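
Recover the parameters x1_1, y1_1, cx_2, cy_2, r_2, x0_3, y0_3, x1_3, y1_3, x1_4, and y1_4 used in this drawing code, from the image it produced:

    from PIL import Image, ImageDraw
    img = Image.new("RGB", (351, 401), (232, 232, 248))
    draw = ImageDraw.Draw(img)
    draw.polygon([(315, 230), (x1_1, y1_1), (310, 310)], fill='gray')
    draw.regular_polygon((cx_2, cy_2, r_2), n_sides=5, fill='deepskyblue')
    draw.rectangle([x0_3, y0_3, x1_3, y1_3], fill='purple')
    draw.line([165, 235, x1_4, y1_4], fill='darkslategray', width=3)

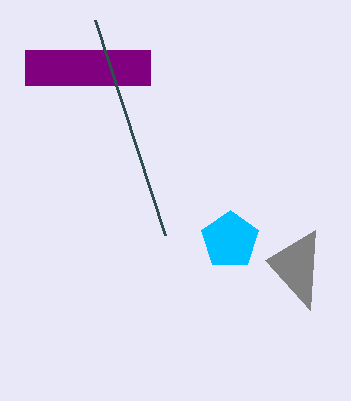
x1_1 = 265, y1_1 = 260, cx_2 = 230, cy_2 = 240, r_2 = 30, x0_3 = 25, y0_3 = 50, x1_3 = 150, y1_3 = 85, x1_4 = 95, y1_4 = 20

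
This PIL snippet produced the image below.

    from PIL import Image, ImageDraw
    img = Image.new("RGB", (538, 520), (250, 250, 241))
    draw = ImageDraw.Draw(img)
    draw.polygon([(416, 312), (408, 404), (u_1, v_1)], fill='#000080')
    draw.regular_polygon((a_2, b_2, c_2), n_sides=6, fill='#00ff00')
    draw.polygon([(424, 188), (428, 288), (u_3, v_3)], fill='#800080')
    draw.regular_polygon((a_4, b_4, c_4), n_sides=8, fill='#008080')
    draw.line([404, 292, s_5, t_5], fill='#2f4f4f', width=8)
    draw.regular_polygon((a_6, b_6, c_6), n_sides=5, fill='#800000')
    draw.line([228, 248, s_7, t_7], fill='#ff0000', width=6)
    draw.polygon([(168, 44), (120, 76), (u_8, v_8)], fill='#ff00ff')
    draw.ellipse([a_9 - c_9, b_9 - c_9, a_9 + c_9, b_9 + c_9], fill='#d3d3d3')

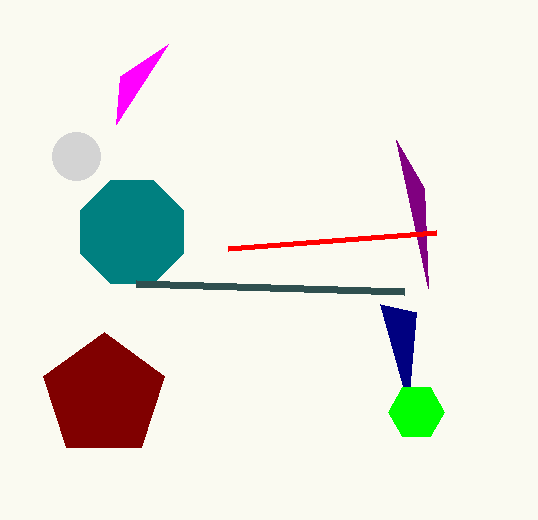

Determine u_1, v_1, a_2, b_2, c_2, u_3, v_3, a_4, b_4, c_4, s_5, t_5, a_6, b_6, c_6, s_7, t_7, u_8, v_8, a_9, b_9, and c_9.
u_1 = 380, v_1 = 304, a_2 = 416, b_2 = 412, c_2 = 28, u_3 = 396, v_3 = 140, a_4 = 132, b_4 = 232, c_4 = 56, s_5 = 136, t_5 = 284, a_6 = 104, b_6 = 396, c_6 = 64, s_7 = 436, t_7 = 232, u_8 = 116, v_8 = 124, a_9 = 76, b_9 = 156, c_9 = 24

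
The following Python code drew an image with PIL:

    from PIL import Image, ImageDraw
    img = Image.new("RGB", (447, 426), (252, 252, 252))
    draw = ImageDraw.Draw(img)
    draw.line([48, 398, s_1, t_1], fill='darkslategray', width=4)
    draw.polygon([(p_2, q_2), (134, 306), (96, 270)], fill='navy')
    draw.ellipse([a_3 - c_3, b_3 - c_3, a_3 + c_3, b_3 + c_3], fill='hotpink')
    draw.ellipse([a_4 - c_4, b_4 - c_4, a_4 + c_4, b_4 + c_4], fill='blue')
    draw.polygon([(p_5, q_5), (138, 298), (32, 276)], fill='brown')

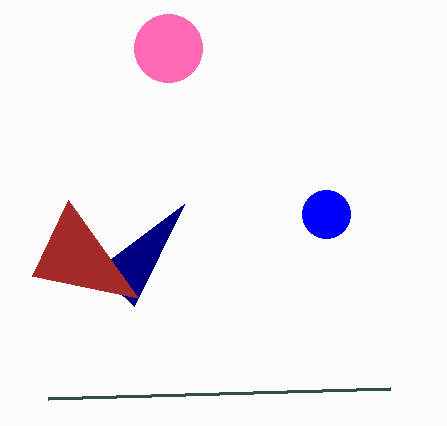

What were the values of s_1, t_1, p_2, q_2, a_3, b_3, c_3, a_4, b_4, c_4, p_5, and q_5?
s_1 = 390
t_1 = 388
p_2 = 184
q_2 = 204
a_3 = 168
b_3 = 48
c_3 = 34
a_4 = 326
b_4 = 214
c_4 = 24
p_5 = 68
q_5 = 200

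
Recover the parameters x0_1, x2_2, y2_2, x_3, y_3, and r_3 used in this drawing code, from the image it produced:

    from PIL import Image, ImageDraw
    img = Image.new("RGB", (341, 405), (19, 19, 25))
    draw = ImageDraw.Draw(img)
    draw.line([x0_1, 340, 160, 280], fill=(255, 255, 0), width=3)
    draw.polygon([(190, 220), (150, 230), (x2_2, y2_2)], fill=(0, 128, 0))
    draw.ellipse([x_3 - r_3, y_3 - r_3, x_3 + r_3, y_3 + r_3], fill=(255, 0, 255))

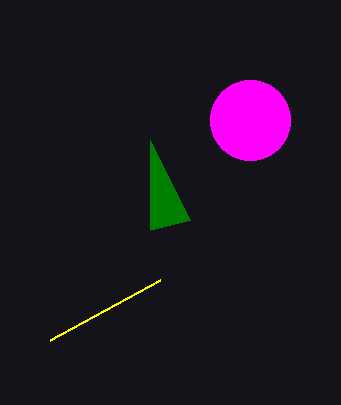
x0_1 = 50; x2_2 = 150; y2_2 = 140; x_3 = 250; y_3 = 120; r_3 = 40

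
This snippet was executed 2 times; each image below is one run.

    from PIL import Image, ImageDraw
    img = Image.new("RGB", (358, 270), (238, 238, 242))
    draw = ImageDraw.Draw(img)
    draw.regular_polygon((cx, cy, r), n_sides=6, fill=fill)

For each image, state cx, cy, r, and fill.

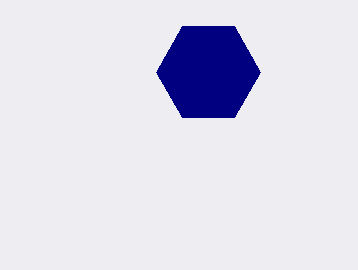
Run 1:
cx = 208, cy = 72, r = 52, fill = 'navy'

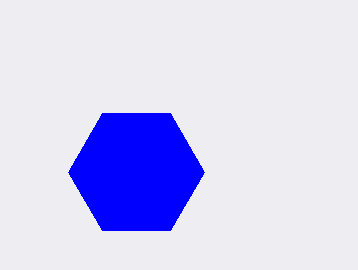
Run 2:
cx = 136, cy = 172, r = 68, fill = 'blue'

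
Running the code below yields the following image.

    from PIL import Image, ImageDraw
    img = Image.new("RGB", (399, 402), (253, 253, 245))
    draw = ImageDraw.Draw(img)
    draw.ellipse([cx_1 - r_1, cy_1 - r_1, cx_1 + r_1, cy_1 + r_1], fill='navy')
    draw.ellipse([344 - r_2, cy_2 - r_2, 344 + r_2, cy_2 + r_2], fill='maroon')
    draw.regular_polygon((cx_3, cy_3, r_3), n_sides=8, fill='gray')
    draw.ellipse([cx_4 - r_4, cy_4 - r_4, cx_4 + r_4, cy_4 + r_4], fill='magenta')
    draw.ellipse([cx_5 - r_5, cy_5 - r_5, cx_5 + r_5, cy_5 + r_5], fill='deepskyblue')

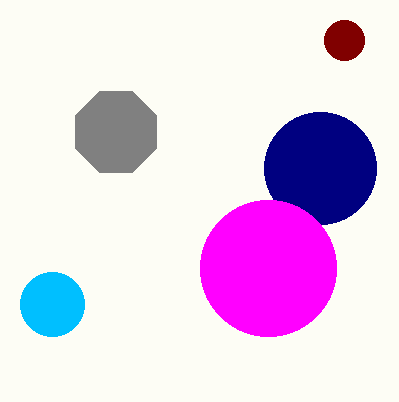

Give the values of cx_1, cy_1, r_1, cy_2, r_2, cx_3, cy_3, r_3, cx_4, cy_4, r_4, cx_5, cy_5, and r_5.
cx_1 = 320, cy_1 = 168, r_1 = 56, cy_2 = 40, r_2 = 20, cx_3 = 116, cy_3 = 132, r_3 = 44, cx_4 = 268, cy_4 = 268, r_4 = 68, cx_5 = 52, cy_5 = 304, r_5 = 32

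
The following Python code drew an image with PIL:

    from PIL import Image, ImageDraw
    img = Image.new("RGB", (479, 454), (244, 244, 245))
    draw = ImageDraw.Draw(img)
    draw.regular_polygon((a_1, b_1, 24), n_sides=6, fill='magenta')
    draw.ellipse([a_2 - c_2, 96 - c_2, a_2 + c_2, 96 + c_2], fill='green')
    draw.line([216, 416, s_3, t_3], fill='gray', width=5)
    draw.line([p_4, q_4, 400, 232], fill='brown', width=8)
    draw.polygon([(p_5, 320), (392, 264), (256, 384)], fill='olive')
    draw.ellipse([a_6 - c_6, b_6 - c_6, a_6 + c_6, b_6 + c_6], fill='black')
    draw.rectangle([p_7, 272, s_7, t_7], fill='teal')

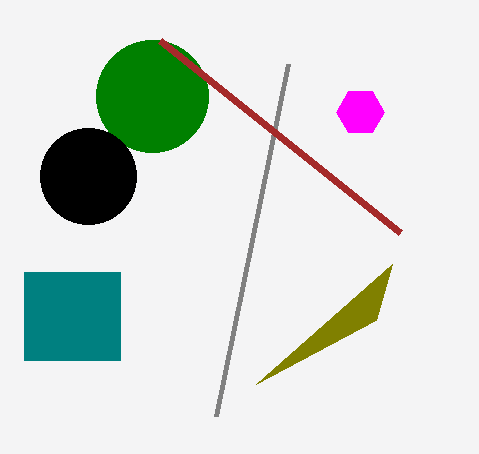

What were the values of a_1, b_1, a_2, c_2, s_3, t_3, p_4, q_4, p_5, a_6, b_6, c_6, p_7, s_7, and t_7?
a_1 = 360
b_1 = 112
a_2 = 152
c_2 = 56
s_3 = 288
t_3 = 64
p_4 = 160
q_4 = 40
p_5 = 376
a_6 = 88
b_6 = 176
c_6 = 48
p_7 = 24
s_7 = 120
t_7 = 360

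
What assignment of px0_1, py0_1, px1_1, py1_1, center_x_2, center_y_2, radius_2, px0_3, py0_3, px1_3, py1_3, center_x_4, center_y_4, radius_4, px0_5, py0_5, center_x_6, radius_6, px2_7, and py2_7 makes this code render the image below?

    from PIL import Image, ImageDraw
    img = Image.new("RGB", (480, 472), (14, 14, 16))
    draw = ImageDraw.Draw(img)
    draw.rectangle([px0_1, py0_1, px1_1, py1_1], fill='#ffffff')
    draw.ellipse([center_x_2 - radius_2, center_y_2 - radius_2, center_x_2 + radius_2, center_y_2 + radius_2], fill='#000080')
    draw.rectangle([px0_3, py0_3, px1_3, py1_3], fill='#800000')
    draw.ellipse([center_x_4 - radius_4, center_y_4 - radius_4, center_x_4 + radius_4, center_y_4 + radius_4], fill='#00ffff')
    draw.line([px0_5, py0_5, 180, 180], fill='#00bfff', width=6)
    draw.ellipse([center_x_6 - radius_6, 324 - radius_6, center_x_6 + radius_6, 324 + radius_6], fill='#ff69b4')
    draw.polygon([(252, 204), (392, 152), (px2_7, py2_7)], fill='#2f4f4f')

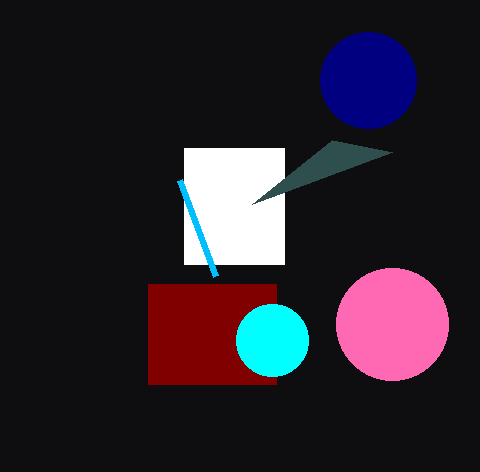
px0_1 = 184, py0_1 = 148, px1_1 = 284, py1_1 = 264, center_x_2 = 368, center_y_2 = 80, radius_2 = 48, px0_3 = 148, py0_3 = 284, px1_3 = 276, py1_3 = 384, center_x_4 = 272, center_y_4 = 340, radius_4 = 36, px0_5 = 216, py0_5 = 276, center_x_6 = 392, radius_6 = 56, px2_7 = 332, py2_7 = 140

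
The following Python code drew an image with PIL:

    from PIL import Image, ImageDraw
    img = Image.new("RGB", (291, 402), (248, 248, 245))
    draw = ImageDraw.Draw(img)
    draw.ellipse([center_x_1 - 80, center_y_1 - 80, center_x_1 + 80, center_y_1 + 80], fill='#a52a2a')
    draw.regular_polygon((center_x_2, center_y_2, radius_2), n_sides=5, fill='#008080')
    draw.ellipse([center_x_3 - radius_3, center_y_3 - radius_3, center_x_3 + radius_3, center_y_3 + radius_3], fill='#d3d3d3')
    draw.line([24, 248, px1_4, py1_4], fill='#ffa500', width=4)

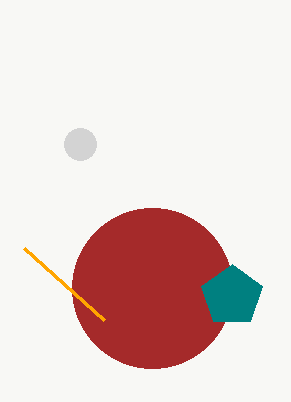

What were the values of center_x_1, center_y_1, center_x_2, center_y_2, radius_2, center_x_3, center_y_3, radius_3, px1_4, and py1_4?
center_x_1 = 152, center_y_1 = 288, center_x_2 = 232, center_y_2 = 296, radius_2 = 32, center_x_3 = 80, center_y_3 = 144, radius_3 = 16, px1_4 = 104, py1_4 = 320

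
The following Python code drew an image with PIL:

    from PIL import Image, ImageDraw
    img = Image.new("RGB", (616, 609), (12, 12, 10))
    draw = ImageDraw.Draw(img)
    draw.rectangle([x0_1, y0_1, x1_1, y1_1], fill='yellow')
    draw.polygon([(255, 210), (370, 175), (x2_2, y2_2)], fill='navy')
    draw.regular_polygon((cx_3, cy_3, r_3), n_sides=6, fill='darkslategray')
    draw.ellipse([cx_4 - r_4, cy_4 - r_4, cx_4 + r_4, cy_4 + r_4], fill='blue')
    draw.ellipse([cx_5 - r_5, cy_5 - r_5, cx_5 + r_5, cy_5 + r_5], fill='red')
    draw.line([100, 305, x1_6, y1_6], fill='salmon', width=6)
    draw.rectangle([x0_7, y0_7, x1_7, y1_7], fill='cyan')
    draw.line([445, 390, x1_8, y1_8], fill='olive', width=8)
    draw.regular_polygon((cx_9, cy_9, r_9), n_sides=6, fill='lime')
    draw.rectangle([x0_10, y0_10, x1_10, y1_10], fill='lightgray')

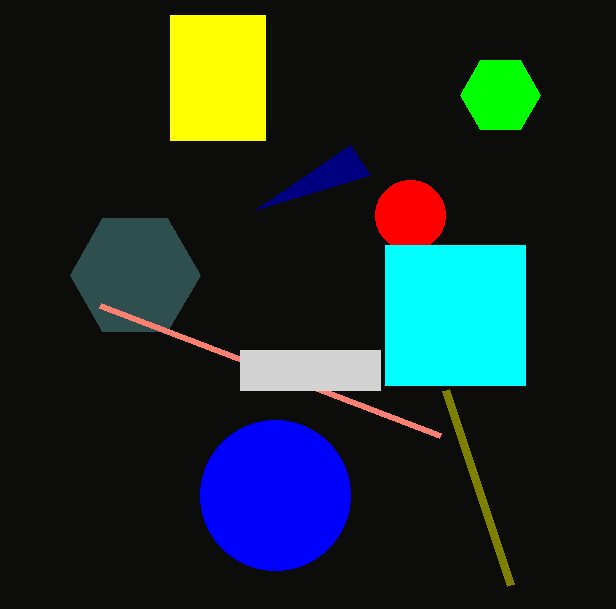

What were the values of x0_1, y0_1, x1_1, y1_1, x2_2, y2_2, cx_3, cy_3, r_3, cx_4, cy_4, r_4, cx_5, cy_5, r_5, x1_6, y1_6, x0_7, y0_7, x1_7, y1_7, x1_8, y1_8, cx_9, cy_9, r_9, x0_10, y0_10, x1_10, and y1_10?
x0_1 = 170
y0_1 = 15
x1_1 = 265
y1_1 = 140
x2_2 = 350
y2_2 = 145
cx_3 = 135
cy_3 = 275
r_3 = 65
cx_4 = 275
cy_4 = 495
r_4 = 75
cx_5 = 410
cy_5 = 215
r_5 = 35
x1_6 = 440
y1_6 = 435
x0_7 = 385
y0_7 = 245
x1_7 = 525
y1_7 = 385
x1_8 = 510
y1_8 = 585
cx_9 = 500
cy_9 = 95
r_9 = 40
x0_10 = 240
y0_10 = 350
x1_10 = 380
y1_10 = 390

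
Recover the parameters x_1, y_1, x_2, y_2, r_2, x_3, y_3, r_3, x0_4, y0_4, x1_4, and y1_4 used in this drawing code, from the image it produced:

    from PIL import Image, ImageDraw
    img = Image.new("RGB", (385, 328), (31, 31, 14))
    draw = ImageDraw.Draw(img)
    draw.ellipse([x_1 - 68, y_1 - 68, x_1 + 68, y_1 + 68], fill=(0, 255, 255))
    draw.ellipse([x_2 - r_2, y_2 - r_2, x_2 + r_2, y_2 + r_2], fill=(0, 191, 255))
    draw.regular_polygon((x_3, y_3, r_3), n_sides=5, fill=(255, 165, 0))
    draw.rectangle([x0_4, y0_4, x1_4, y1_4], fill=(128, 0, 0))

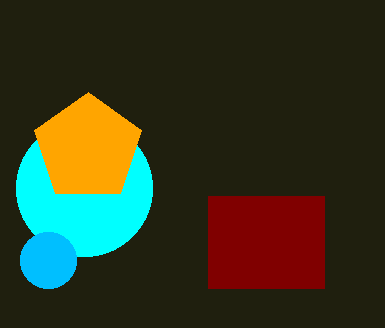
x_1 = 84; y_1 = 188; x_2 = 48; y_2 = 260; r_2 = 28; x_3 = 88; y_3 = 148; r_3 = 56; x0_4 = 208; y0_4 = 196; x1_4 = 324; y1_4 = 288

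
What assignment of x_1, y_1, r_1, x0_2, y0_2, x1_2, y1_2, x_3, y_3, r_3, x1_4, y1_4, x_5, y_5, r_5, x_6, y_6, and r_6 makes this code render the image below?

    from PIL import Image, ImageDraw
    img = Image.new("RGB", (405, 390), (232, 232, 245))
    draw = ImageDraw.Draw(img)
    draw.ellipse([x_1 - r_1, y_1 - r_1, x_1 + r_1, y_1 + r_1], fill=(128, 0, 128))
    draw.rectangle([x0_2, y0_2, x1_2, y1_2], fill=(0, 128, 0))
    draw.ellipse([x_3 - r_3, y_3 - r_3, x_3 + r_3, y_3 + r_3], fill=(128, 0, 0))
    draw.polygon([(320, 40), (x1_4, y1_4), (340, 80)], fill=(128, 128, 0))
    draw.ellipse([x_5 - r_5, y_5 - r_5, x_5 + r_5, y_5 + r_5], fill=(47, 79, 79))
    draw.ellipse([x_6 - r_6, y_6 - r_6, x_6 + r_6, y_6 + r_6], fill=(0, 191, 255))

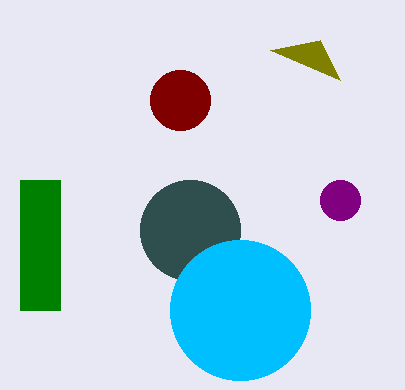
x_1 = 340; y_1 = 200; r_1 = 20; x0_2 = 20; y0_2 = 180; x1_2 = 60; y1_2 = 310; x_3 = 180; y_3 = 100; r_3 = 30; x1_4 = 270; y1_4 = 50; x_5 = 190; y_5 = 230; r_5 = 50; x_6 = 240; y_6 = 310; r_6 = 70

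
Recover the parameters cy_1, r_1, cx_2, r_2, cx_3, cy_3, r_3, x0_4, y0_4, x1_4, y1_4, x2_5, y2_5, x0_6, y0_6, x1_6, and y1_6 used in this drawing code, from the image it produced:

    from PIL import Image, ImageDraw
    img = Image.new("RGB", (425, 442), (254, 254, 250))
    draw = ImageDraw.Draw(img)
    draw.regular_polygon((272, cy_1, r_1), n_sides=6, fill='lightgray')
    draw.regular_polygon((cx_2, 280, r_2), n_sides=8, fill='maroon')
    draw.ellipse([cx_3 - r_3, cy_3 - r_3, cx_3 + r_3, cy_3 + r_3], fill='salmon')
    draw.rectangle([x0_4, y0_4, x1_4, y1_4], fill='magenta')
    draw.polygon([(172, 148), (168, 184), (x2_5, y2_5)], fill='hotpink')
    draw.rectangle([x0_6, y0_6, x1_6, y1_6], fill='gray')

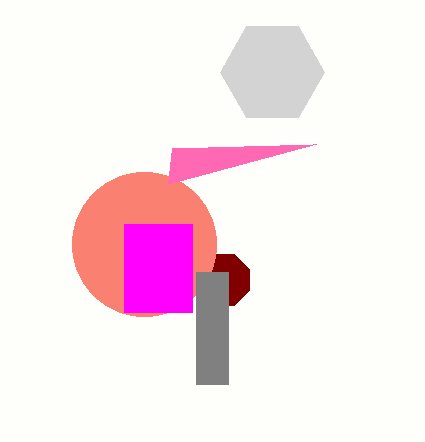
cy_1 = 72, r_1 = 52, cx_2 = 224, r_2 = 28, cx_3 = 144, cy_3 = 244, r_3 = 72, x0_4 = 124, y0_4 = 224, x1_4 = 192, y1_4 = 312, x2_5 = 316, y2_5 = 144, x0_6 = 196, y0_6 = 272, x1_6 = 228, y1_6 = 384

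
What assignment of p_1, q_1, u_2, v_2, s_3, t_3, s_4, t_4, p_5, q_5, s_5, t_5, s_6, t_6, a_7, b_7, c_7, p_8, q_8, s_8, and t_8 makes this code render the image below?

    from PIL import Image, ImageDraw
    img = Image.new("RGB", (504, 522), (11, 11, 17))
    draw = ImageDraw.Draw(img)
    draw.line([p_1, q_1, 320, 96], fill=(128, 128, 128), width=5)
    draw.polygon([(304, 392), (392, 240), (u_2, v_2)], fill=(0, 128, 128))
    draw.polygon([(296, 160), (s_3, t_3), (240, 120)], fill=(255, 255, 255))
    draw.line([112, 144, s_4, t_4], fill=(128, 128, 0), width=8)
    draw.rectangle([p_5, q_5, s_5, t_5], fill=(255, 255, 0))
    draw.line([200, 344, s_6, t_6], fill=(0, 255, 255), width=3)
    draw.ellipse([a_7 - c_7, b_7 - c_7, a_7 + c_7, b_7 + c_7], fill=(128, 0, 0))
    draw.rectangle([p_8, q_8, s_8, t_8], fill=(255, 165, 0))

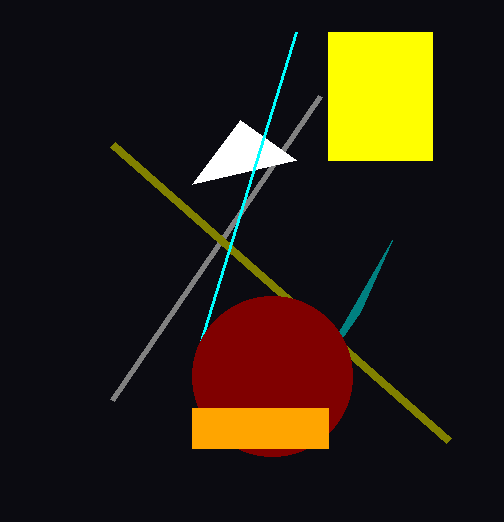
p_1 = 112
q_1 = 400
u_2 = 360
v_2 = 312
s_3 = 192
t_3 = 184
s_4 = 448
t_4 = 440
p_5 = 328
q_5 = 32
s_5 = 432
t_5 = 160
s_6 = 296
t_6 = 32
a_7 = 272
b_7 = 376
c_7 = 80
p_8 = 192
q_8 = 408
s_8 = 328
t_8 = 448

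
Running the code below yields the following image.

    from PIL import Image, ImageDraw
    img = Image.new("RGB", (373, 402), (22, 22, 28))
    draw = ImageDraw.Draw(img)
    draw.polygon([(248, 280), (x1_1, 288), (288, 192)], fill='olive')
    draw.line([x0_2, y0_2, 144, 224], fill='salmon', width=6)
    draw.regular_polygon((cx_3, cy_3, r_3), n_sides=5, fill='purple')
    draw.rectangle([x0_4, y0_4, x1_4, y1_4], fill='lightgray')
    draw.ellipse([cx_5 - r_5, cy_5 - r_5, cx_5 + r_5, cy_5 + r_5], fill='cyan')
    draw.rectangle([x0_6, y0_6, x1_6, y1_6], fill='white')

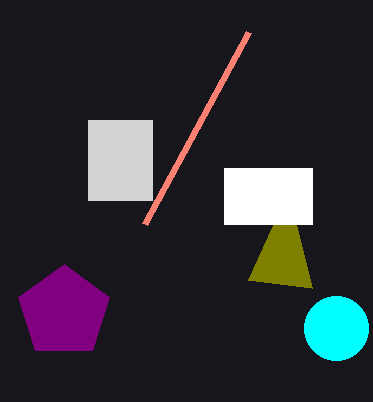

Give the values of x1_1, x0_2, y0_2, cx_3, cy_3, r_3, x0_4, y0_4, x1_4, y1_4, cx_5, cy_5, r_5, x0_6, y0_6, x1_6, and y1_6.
x1_1 = 312; x0_2 = 248; y0_2 = 32; cx_3 = 64; cy_3 = 312; r_3 = 48; x0_4 = 88; y0_4 = 120; x1_4 = 152; y1_4 = 200; cx_5 = 336; cy_5 = 328; r_5 = 32; x0_6 = 224; y0_6 = 168; x1_6 = 312; y1_6 = 224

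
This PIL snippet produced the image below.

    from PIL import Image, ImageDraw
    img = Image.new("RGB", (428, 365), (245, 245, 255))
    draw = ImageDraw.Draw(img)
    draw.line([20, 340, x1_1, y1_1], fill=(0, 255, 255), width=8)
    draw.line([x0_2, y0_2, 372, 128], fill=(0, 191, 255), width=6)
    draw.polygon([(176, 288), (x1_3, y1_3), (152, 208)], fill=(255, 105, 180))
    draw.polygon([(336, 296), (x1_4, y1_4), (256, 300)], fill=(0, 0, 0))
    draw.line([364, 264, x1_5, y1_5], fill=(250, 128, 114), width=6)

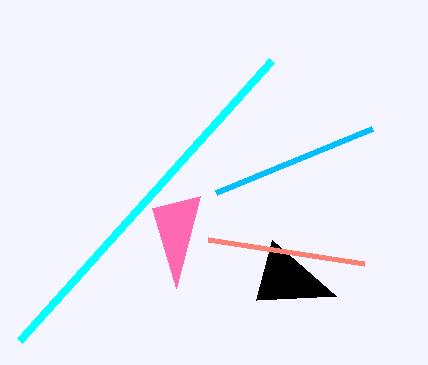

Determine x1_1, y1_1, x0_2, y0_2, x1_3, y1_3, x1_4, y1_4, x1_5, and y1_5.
x1_1 = 272, y1_1 = 60, x0_2 = 216, y0_2 = 192, x1_3 = 200, y1_3 = 196, x1_4 = 272, y1_4 = 240, x1_5 = 208, y1_5 = 240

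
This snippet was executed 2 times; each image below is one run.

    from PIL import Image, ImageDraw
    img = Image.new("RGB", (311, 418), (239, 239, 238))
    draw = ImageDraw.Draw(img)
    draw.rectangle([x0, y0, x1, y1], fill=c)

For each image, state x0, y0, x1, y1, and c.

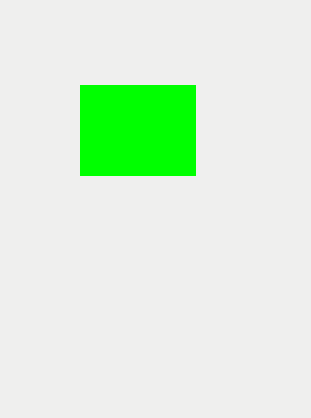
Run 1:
x0 = 80; y0 = 85; x1 = 195; y1 = 175; c = 'lime'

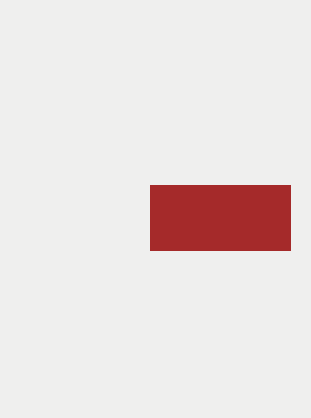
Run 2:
x0 = 150, y0 = 185, x1 = 290, y1 = 250, c = 'brown'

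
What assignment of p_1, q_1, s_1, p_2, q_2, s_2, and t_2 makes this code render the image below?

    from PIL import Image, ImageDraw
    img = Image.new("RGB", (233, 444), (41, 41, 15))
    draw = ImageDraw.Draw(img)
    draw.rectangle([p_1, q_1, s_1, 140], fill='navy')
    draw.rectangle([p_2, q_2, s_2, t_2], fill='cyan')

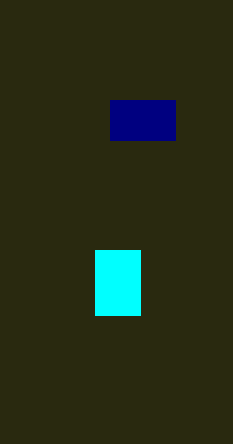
p_1 = 110, q_1 = 100, s_1 = 175, p_2 = 95, q_2 = 250, s_2 = 140, t_2 = 315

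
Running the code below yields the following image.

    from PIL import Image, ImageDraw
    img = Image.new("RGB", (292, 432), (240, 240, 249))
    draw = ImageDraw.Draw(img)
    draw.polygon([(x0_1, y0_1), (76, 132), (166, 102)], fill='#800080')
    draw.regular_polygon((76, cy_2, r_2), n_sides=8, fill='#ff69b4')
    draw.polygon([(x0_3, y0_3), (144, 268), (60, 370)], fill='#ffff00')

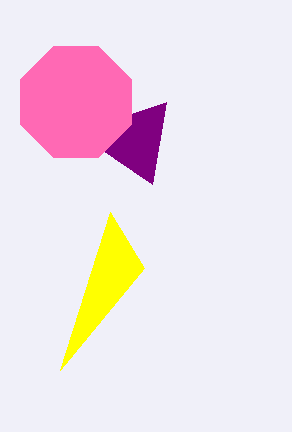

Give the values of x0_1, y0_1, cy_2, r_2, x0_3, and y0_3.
x0_1 = 152
y0_1 = 184
cy_2 = 102
r_2 = 60
x0_3 = 110
y0_3 = 212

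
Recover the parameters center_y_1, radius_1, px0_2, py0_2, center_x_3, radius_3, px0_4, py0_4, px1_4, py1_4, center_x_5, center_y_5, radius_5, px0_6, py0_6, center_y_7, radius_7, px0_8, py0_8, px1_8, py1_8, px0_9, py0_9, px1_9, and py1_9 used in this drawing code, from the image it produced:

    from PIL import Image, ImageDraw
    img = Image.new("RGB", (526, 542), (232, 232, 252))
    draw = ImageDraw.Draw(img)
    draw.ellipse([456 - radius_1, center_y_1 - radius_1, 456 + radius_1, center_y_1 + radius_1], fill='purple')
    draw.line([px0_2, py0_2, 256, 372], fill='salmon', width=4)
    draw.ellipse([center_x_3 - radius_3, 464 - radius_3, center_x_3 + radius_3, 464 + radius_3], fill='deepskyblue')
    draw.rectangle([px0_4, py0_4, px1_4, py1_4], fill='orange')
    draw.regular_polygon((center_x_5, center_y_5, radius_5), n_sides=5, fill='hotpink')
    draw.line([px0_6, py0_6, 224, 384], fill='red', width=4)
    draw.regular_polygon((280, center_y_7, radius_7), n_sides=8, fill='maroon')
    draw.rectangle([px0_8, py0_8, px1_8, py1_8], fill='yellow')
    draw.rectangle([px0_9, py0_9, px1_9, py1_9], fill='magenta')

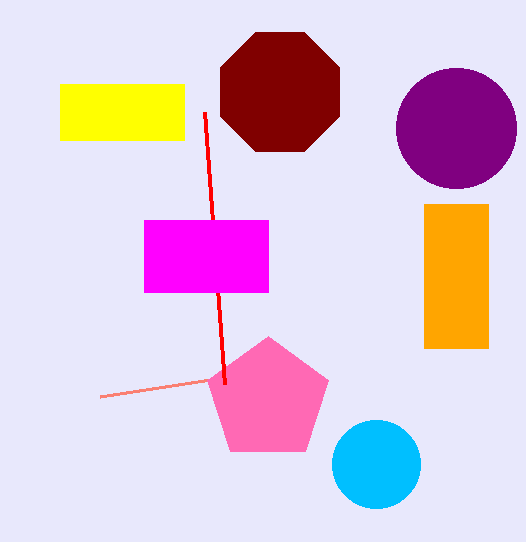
center_y_1 = 128, radius_1 = 60, px0_2 = 100, py0_2 = 396, center_x_3 = 376, radius_3 = 44, px0_4 = 424, py0_4 = 204, px1_4 = 488, py1_4 = 348, center_x_5 = 268, center_y_5 = 400, radius_5 = 64, px0_6 = 204, py0_6 = 112, center_y_7 = 92, radius_7 = 64, px0_8 = 60, py0_8 = 84, px1_8 = 184, py1_8 = 140, px0_9 = 144, py0_9 = 220, px1_9 = 268, py1_9 = 292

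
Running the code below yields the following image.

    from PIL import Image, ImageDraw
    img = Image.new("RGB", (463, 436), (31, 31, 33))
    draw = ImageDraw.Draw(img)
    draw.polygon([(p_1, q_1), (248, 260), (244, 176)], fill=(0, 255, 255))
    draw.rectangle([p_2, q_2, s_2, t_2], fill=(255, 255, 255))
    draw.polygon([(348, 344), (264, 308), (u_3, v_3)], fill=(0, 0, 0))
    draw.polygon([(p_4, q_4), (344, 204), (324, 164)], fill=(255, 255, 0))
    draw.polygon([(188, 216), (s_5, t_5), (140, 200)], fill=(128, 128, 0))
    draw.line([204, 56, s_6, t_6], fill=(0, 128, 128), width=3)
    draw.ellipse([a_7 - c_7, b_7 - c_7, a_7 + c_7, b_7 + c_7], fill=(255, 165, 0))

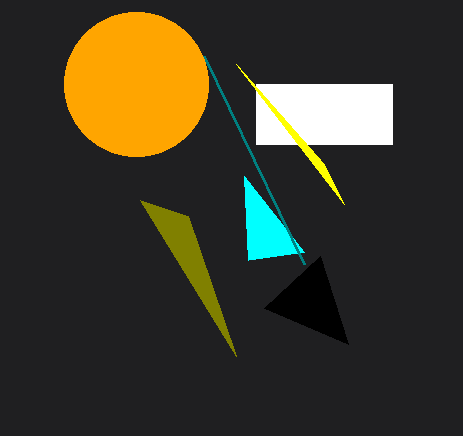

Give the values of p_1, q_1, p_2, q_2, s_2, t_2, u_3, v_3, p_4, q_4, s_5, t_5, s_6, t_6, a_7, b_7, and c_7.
p_1 = 304; q_1 = 252; p_2 = 256; q_2 = 84; s_2 = 392; t_2 = 144; u_3 = 320; v_3 = 256; p_4 = 236; q_4 = 64; s_5 = 236; t_5 = 356; s_6 = 304; t_6 = 264; a_7 = 136; b_7 = 84; c_7 = 72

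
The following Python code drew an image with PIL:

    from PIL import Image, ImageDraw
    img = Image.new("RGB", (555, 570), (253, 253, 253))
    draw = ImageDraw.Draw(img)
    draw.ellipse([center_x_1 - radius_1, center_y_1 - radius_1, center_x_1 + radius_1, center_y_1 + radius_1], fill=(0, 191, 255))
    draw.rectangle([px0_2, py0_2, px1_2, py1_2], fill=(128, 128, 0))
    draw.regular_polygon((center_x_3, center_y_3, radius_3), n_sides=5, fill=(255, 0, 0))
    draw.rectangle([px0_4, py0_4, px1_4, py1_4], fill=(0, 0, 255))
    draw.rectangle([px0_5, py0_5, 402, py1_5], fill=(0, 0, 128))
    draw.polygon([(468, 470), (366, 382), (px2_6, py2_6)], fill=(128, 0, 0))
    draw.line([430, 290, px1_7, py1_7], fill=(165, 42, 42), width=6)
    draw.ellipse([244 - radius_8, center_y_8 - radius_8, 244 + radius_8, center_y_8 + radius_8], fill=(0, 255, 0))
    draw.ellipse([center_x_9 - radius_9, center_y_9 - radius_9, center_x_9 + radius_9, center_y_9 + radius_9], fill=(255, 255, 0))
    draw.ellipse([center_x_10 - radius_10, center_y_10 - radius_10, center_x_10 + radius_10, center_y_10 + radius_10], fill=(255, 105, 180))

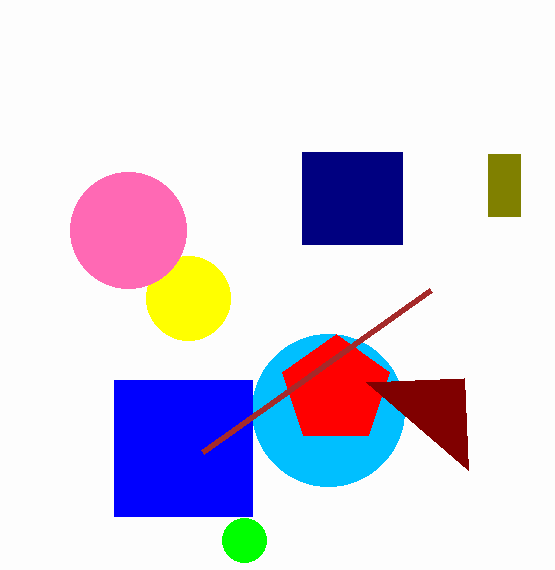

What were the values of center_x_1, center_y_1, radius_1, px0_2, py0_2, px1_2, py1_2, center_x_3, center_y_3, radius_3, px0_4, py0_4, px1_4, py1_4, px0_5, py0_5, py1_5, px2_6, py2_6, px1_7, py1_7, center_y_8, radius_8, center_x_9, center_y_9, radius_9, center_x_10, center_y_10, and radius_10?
center_x_1 = 328
center_y_1 = 410
radius_1 = 76
px0_2 = 488
py0_2 = 154
px1_2 = 520
py1_2 = 216
center_x_3 = 336
center_y_3 = 390
radius_3 = 56
px0_4 = 114
py0_4 = 380
px1_4 = 252
py1_4 = 516
px0_5 = 302
py0_5 = 152
py1_5 = 244
px2_6 = 464
py2_6 = 378
px1_7 = 202
py1_7 = 452
center_y_8 = 540
radius_8 = 22
center_x_9 = 188
center_y_9 = 298
radius_9 = 42
center_x_10 = 128
center_y_10 = 230
radius_10 = 58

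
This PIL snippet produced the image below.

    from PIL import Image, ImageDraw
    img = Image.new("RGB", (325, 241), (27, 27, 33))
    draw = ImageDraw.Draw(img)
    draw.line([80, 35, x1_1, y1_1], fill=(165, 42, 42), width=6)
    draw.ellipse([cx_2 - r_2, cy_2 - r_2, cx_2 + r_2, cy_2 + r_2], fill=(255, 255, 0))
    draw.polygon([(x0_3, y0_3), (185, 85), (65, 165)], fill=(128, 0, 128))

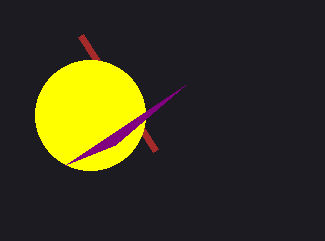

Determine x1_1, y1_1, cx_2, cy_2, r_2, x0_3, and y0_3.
x1_1 = 155, y1_1 = 150, cx_2 = 90, cy_2 = 115, r_2 = 55, x0_3 = 115, y0_3 = 145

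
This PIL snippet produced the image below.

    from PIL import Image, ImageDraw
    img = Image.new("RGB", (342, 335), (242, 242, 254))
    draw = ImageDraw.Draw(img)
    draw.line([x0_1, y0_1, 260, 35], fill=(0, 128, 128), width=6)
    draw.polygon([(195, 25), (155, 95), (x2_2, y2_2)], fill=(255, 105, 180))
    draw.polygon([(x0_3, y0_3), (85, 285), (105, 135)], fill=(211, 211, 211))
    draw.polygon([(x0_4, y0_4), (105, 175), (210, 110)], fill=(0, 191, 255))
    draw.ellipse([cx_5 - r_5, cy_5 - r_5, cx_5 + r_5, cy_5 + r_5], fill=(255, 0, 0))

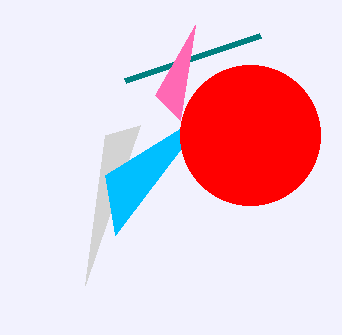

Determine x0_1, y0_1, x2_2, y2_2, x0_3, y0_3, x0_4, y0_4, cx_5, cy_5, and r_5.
x0_1 = 125; y0_1 = 80; x2_2 = 180; y2_2 = 120; x0_3 = 140; y0_3 = 125; x0_4 = 115; y0_4 = 235; cx_5 = 250; cy_5 = 135; r_5 = 70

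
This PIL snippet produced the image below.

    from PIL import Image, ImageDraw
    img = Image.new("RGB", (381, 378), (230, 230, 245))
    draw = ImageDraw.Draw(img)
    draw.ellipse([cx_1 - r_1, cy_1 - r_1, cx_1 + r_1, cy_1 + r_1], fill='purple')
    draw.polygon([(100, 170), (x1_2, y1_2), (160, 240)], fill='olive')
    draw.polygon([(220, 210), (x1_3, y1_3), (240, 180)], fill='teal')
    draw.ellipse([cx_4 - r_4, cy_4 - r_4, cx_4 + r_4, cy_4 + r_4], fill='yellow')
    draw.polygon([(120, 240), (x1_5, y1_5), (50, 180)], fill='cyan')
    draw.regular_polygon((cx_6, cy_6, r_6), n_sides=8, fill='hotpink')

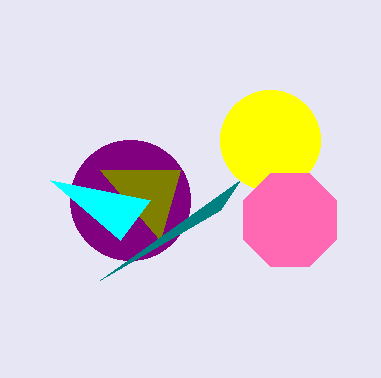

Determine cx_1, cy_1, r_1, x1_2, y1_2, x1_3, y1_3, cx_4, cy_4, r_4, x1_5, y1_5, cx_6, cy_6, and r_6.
cx_1 = 130, cy_1 = 200, r_1 = 60, x1_2 = 180, y1_2 = 170, x1_3 = 100, y1_3 = 280, cx_4 = 270, cy_4 = 140, r_4 = 50, x1_5 = 150, y1_5 = 200, cx_6 = 290, cy_6 = 220, r_6 = 50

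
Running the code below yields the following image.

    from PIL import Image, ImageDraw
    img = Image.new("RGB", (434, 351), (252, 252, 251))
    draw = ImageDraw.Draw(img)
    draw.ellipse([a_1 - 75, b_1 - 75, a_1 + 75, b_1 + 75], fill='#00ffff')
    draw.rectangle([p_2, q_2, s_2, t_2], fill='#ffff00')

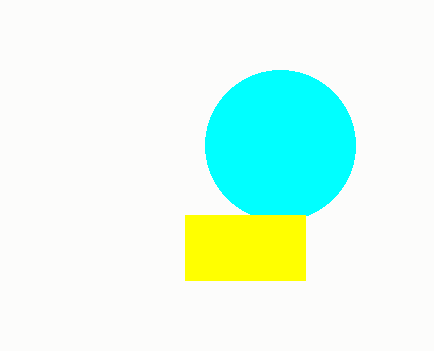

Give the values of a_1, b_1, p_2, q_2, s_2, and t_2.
a_1 = 280; b_1 = 145; p_2 = 185; q_2 = 215; s_2 = 305; t_2 = 280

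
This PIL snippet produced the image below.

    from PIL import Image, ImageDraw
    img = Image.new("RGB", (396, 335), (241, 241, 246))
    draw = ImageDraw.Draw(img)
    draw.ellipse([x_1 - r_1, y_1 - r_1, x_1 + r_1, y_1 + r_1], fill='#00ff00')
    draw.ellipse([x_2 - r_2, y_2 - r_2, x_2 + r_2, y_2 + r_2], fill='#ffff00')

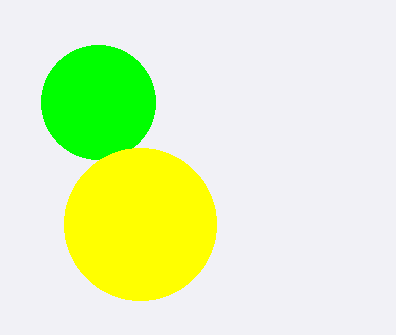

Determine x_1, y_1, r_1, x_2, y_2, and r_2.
x_1 = 98
y_1 = 102
r_1 = 57
x_2 = 140
y_2 = 224
r_2 = 76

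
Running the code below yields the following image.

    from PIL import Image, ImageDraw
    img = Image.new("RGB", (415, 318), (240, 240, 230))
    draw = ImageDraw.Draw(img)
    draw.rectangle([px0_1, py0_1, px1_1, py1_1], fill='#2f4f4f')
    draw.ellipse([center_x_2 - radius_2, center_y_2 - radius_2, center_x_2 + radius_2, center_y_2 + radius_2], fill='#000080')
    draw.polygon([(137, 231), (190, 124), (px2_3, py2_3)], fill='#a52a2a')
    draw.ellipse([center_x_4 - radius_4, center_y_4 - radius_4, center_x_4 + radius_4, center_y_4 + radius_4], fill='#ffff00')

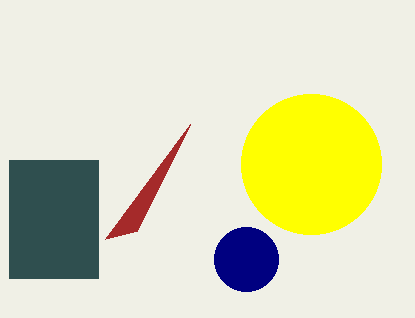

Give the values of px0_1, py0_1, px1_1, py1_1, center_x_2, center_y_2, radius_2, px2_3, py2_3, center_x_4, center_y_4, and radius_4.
px0_1 = 9, py0_1 = 160, px1_1 = 98, py1_1 = 278, center_x_2 = 246, center_y_2 = 259, radius_2 = 32, px2_3 = 105, py2_3 = 239, center_x_4 = 311, center_y_4 = 164, radius_4 = 70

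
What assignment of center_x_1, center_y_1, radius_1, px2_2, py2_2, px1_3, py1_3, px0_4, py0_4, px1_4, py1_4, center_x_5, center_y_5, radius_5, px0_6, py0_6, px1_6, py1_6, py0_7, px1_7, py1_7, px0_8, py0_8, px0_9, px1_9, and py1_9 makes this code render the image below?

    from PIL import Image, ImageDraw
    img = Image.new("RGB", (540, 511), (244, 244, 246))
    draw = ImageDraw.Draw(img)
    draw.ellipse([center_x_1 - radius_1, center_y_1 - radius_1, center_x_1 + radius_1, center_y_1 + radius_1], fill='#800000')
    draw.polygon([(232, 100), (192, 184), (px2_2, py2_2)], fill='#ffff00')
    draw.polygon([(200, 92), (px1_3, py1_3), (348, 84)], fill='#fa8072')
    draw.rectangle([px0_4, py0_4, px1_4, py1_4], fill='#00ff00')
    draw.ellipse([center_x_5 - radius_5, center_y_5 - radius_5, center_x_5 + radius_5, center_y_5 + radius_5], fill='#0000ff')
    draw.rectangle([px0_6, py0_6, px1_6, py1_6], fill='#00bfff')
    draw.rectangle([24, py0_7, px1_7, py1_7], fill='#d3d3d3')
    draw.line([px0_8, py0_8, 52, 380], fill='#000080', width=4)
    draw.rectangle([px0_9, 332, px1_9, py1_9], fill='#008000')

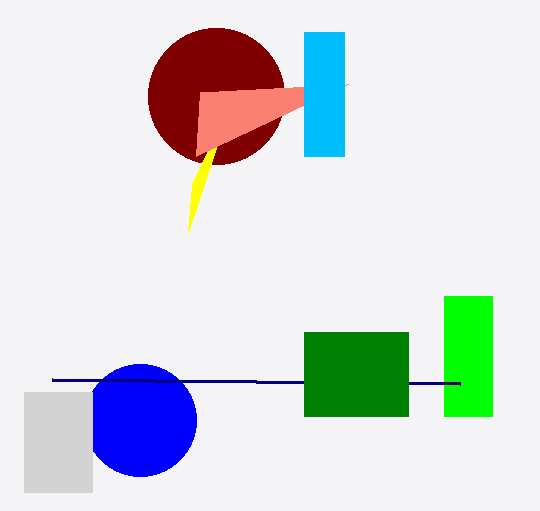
center_x_1 = 216
center_y_1 = 96
radius_1 = 68
px2_2 = 188
py2_2 = 232
px1_3 = 196
py1_3 = 156
px0_4 = 444
py0_4 = 296
px1_4 = 492
py1_4 = 416
center_x_5 = 140
center_y_5 = 420
radius_5 = 56
px0_6 = 304
py0_6 = 32
px1_6 = 344
py1_6 = 156
py0_7 = 392
px1_7 = 92
py1_7 = 492
px0_8 = 460
py0_8 = 384
px0_9 = 304
px1_9 = 408
py1_9 = 416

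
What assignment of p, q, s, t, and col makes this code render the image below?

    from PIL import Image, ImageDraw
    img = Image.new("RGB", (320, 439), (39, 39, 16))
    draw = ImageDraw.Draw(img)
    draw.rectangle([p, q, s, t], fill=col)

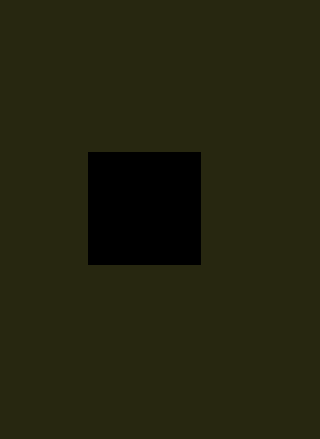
p = 88; q = 152; s = 200; t = 264; col = 'black'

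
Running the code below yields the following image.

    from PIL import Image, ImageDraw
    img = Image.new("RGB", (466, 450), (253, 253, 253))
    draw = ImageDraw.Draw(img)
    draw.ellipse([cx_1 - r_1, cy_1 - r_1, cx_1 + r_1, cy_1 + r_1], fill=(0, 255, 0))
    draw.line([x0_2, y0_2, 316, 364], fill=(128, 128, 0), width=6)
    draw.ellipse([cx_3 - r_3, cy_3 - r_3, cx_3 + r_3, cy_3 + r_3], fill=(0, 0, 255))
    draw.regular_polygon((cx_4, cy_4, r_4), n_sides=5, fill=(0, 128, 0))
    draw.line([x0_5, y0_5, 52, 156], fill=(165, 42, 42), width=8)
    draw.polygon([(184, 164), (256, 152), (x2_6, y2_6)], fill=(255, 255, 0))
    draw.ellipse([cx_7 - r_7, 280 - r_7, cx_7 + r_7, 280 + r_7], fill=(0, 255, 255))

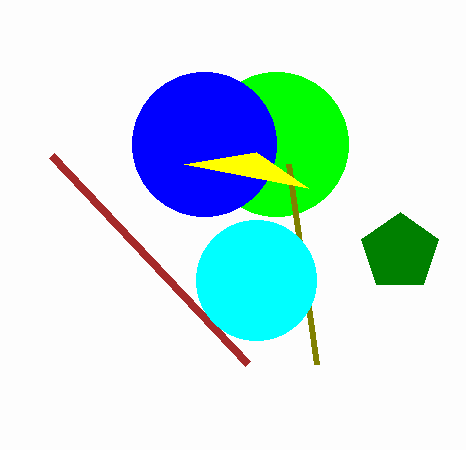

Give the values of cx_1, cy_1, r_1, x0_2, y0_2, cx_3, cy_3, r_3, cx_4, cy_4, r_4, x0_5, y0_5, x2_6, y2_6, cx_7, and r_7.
cx_1 = 276; cy_1 = 144; r_1 = 72; x0_2 = 288; y0_2 = 164; cx_3 = 204; cy_3 = 144; r_3 = 72; cx_4 = 400; cy_4 = 252; r_4 = 40; x0_5 = 248; y0_5 = 364; x2_6 = 308; y2_6 = 188; cx_7 = 256; r_7 = 60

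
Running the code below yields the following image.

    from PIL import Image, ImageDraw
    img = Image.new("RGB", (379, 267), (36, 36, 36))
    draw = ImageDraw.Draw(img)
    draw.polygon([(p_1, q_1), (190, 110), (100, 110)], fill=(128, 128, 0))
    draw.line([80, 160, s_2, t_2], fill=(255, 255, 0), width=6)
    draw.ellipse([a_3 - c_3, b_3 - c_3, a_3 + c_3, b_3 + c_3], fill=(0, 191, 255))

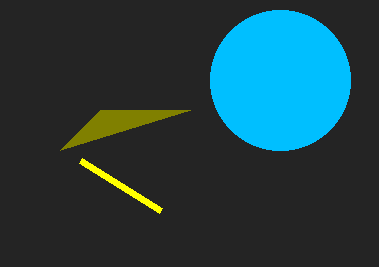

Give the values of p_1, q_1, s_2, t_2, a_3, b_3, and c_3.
p_1 = 60
q_1 = 150
s_2 = 160
t_2 = 210
a_3 = 280
b_3 = 80
c_3 = 70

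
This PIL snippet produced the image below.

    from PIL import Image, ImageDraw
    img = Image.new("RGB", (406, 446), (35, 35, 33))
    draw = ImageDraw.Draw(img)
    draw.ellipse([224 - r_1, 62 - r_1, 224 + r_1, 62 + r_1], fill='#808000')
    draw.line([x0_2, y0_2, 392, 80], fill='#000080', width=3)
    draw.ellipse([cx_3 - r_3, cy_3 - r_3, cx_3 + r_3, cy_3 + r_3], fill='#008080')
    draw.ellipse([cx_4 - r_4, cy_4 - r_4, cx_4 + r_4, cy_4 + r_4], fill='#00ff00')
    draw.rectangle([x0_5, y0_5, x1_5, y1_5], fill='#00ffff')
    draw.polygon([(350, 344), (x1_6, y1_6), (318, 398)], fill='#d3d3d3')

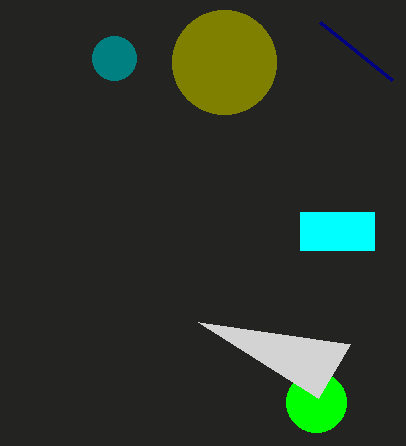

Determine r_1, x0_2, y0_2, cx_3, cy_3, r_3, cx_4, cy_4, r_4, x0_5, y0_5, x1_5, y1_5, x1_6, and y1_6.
r_1 = 52
x0_2 = 320
y0_2 = 22
cx_3 = 114
cy_3 = 58
r_3 = 22
cx_4 = 316
cy_4 = 402
r_4 = 30
x0_5 = 300
y0_5 = 212
x1_5 = 374
y1_5 = 250
x1_6 = 198
y1_6 = 322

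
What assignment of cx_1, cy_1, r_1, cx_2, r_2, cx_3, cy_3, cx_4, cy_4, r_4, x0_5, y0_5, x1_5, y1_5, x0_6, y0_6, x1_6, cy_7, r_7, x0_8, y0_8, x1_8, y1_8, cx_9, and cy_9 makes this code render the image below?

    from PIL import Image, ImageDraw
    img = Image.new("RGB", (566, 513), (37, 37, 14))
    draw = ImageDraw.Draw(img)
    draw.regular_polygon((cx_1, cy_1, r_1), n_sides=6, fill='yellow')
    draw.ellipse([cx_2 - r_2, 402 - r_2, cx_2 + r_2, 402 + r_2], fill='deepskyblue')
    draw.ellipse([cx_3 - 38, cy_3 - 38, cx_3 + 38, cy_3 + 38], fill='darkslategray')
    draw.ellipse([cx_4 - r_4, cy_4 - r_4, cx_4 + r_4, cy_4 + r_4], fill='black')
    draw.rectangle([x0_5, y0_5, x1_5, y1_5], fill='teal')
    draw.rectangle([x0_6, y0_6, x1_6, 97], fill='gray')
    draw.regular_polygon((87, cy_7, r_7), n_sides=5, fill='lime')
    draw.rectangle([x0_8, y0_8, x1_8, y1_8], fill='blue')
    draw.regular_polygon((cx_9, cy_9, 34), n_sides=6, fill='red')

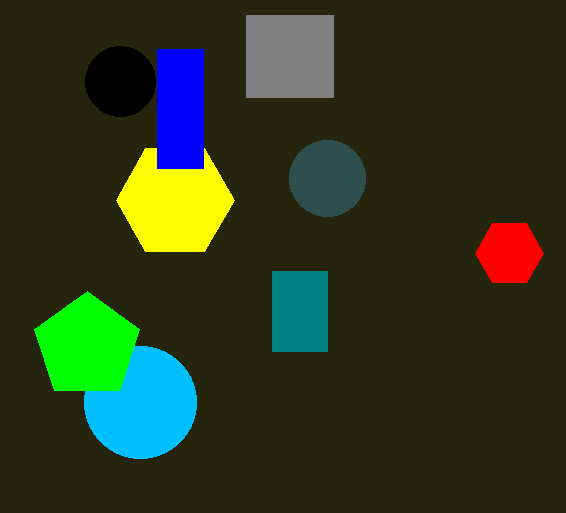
cx_1 = 175, cy_1 = 200, r_1 = 59, cx_2 = 140, r_2 = 56, cx_3 = 327, cy_3 = 178, cx_4 = 120, cy_4 = 81, r_4 = 35, x0_5 = 272, y0_5 = 271, x1_5 = 327, y1_5 = 351, x0_6 = 246, y0_6 = 15, x1_6 = 333, cy_7 = 346, r_7 = 55, x0_8 = 157, y0_8 = 49, x1_8 = 203, y1_8 = 168, cx_9 = 509, cy_9 = 253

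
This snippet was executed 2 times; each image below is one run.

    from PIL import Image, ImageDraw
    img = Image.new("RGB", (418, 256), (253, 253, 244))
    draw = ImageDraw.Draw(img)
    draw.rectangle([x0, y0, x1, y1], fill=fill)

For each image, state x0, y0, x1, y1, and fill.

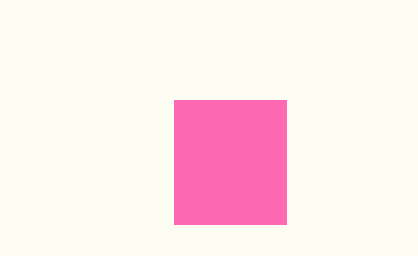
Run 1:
x0 = 174, y0 = 100, x1 = 286, y1 = 224, fill = 'hotpink'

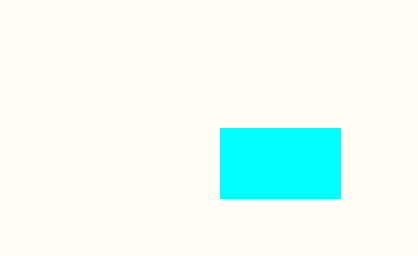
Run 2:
x0 = 220, y0 = 128, x1 = 340, y1 = 198, fill = 'cyan'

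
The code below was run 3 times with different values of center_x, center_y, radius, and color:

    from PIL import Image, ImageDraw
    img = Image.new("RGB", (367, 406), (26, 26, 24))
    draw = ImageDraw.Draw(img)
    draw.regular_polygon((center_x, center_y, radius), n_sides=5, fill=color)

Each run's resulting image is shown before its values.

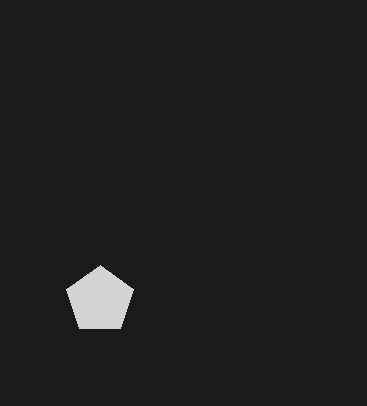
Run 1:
center_x = 100
center_y = 300
radius = 35
color = 'lightgray'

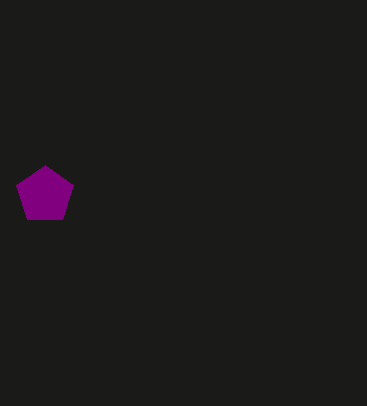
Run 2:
center_x = 45
center_y = 195
radius = 30
color = 'purple'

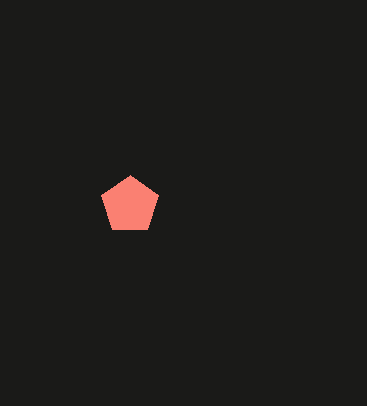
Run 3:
center_x = 130, center_y = 205, radius = 30, color = 'salmon'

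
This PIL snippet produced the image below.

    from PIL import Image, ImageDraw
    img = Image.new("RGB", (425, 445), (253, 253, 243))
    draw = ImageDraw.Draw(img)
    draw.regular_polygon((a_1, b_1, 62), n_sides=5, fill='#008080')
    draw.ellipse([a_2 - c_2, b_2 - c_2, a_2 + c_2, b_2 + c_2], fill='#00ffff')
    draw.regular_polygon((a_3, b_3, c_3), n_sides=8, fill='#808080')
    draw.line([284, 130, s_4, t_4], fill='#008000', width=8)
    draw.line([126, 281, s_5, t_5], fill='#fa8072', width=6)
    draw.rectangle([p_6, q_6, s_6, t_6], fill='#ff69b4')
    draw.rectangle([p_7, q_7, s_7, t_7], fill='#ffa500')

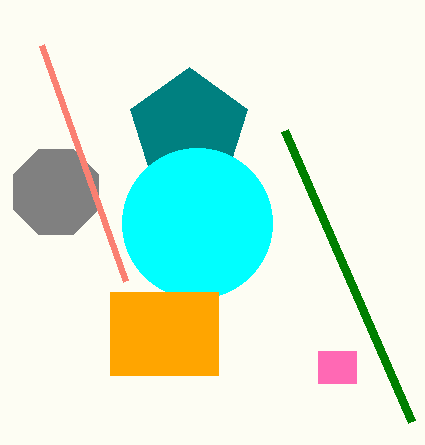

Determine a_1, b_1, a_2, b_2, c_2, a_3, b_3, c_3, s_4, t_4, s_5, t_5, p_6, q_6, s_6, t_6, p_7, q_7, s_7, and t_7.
a_1 = 189; b_1 = 129; a_2 = 197; b_2 = 223; c_2 = 75; a_3 = 56; b_3 = 192; c_3 = 46; s_4 = 411; t_4 = 421; s_5 = 42; t_5 = 45; p_6 = 318; q_6 = 351; s_6 = 356; t_6 = 383; p_7 = 110; q_7 = 292; s_7 = 218; t_7 = 375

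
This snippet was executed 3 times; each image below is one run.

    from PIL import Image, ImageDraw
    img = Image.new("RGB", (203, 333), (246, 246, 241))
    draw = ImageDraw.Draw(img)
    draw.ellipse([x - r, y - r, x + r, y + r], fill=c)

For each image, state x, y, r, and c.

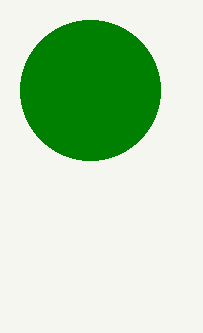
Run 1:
x = 90; y = 90; r = 70; c = 'green'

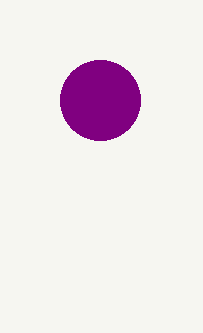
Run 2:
x = 100; y = 100; r = 40; c = 'purple'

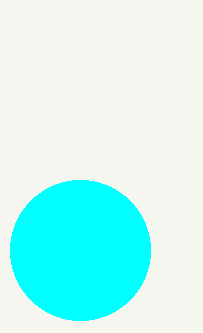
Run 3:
x = 80
y = 250
r = 70
c = 'cyan'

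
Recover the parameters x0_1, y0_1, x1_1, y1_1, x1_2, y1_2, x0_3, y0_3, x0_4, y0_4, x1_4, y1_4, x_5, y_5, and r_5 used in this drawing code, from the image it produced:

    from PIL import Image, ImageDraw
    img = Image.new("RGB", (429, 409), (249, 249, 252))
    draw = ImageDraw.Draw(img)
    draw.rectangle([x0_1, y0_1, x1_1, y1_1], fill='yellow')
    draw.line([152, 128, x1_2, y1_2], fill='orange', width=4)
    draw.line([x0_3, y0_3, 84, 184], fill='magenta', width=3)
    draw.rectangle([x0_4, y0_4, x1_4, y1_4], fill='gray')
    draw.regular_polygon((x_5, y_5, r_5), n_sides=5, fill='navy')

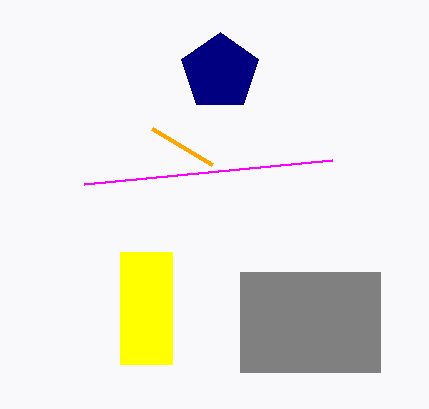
x0_1 = 120; y0_1 = 252; x1_1 = 172; y1_1 = 364; x1_2 = 212; y1_2 = 164; x0_3 = 332; y0_3 = 160; x0_4 = 240; y0_4 = 272; x1_4 = 380; y1_4 = 372; x_5 = 220; y_5 = 72; r_5 = 40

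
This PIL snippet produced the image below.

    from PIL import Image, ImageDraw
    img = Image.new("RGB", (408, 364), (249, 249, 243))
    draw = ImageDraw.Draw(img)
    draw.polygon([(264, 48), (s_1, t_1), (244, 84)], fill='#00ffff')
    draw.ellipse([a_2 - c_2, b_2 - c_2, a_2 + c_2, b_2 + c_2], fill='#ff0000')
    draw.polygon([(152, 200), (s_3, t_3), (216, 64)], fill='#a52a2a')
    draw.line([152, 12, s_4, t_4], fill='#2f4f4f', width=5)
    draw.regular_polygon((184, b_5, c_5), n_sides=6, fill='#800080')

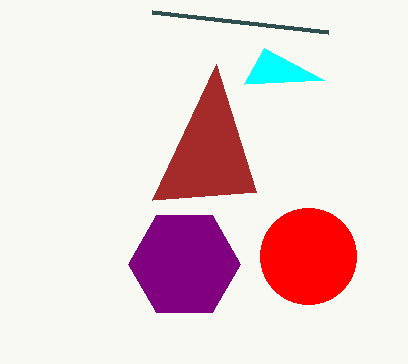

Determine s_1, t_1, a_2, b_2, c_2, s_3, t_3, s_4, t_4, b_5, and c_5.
s_1 = 324, t_1 = 80, a_2 = 308, b_2 = 256, c_2 = 48, s_3 = 256, t_3 = 192, s_4 = 328, t_4 = 32, b_5 = 264, c_5 = 56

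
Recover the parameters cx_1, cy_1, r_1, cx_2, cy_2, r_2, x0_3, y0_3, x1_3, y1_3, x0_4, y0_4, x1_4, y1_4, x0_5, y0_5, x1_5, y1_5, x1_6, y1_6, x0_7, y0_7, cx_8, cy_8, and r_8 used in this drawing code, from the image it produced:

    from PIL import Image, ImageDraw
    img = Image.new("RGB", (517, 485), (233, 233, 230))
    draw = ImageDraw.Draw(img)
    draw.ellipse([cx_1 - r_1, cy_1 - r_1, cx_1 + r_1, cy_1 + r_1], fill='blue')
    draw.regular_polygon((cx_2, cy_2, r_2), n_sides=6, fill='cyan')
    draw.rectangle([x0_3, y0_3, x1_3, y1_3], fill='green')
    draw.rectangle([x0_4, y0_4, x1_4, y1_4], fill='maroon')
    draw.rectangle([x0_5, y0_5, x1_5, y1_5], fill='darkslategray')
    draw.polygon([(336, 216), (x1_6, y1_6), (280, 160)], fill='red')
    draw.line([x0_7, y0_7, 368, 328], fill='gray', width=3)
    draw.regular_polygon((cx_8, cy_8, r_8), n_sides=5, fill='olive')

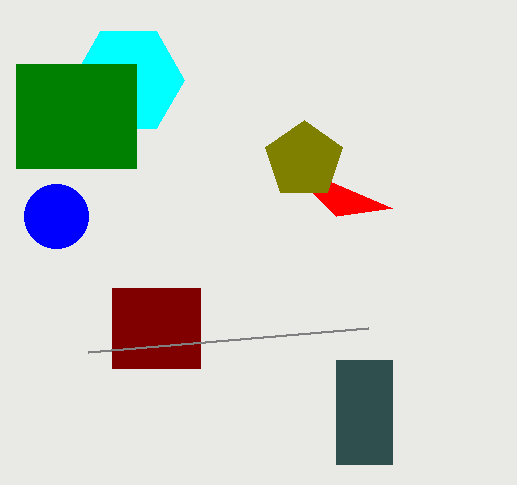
cx_1 = 56; cy_1 = 216; r_1 = 32; cx_2 = 128; cy_2 = 80; r_2 = 56; x0_3 = 16; y0_3 = 64; x1_3 = 136; y1_3 = 168; x0_4 = 112; y0_4 = 288; x1_4 = 200; y1_4 = 368; x0_5 = 336; y0_5 = 360; x1_5 = 392; y1_5 = 464; x1_6 = 392; y1_6 = 208; x0_7 = 88; y0_7 = 352; cx_8 = 304; cy_8 = 160; r_8 = 40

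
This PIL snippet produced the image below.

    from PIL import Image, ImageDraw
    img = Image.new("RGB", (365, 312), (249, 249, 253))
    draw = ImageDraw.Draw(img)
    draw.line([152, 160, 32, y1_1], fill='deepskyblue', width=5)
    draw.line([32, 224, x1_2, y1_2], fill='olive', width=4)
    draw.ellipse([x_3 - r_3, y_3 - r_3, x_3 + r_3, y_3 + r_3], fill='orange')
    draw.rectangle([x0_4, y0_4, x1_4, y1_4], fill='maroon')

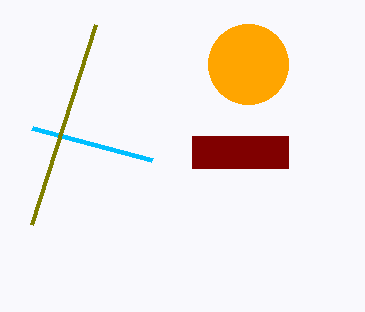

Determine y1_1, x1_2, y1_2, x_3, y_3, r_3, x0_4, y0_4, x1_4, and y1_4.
y1_1 = 128
x1_2 = 96
y1_2 = 24
x_3 = 248
y_3 = 64
r_3 = 40
x0_4 = 192
y0_4 = 136
x1_4 = 288
y1_4 = 168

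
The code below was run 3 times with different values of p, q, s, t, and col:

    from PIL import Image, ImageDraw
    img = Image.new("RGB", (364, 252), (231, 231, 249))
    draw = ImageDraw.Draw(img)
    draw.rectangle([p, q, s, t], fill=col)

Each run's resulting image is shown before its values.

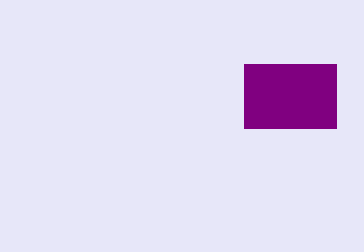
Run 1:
p = 244, q = 64, s = 336, t = 128, col = 'purple'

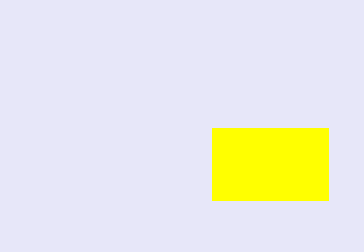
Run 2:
p = 212, q = 128, s = 328, t = 200, col = 'yellow'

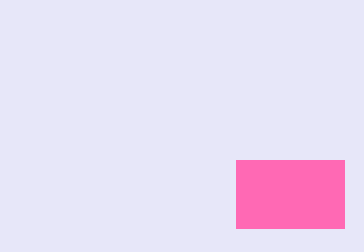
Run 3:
p = 236
q = 160
s = 344
t = 228
col = 'hotpink'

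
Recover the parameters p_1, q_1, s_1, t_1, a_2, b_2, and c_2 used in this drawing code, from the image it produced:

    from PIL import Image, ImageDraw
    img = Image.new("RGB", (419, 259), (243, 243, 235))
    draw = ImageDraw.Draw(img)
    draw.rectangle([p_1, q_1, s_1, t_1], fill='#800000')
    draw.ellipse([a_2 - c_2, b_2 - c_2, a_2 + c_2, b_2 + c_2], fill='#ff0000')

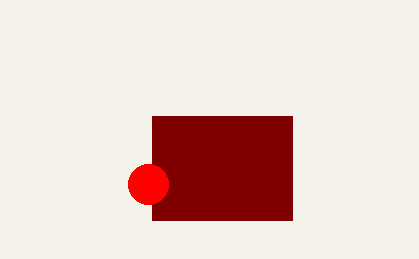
p_1 = 152; q_1 = 116; s_1 = 292; t_1 = 220; a_2 = 148; b_2 = 184; c_2 = 20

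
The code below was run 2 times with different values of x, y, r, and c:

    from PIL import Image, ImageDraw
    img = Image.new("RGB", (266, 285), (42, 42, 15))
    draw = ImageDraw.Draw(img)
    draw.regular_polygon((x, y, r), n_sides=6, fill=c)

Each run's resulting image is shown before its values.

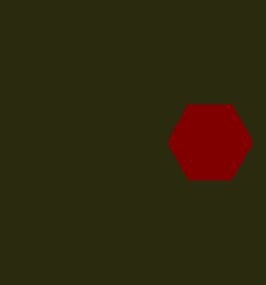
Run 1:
x = 209, y = 141, r = 43, c = 'maroon'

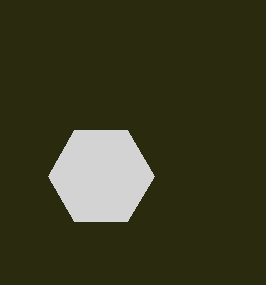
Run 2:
x = 101
y = 176
r = 53
c = 'lightgray'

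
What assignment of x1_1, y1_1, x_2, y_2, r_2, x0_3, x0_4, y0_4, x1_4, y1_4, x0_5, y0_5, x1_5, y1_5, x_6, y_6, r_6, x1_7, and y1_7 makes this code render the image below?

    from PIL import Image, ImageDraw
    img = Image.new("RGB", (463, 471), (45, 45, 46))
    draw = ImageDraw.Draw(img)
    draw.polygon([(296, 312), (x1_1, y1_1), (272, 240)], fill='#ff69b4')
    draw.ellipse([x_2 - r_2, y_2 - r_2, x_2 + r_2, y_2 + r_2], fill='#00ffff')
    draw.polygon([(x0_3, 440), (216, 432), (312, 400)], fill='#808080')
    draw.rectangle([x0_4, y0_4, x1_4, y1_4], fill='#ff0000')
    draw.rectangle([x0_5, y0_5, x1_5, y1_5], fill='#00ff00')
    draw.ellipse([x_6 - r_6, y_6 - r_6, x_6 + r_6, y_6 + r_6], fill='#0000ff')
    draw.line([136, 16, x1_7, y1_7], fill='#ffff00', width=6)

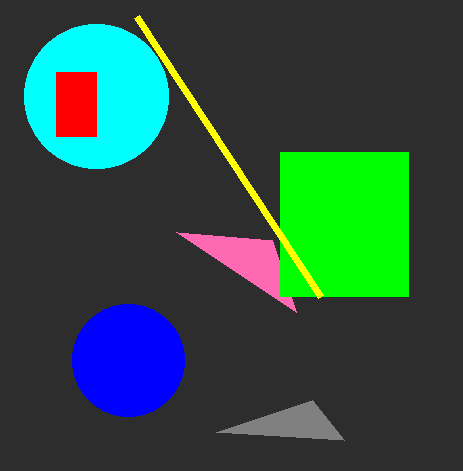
x1_1 = 176
y1_1 = 232
x_2 = 96
y_2 = 96
r_2 = 72
x0_3 = 344
x0_4 = 56
y0_4 = 72
x1_4 = 96
y1_4 = 136
x0_5 = 280
y0_5 = 152
x1_5 = 408
y1_5 = 296
x_6 = 128
y_6 = 360
r_6 = 56
x1_7 = 320
y1_7 = 296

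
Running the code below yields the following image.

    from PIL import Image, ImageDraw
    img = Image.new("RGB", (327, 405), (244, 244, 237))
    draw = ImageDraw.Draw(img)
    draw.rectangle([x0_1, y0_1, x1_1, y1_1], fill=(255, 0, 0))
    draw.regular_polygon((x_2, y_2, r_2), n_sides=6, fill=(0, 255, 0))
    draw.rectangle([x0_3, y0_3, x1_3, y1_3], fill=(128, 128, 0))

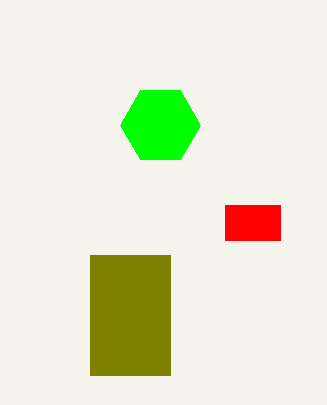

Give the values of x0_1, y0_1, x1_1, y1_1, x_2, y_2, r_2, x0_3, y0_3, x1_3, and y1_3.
x0_1 = 225
y0_1 = 205
x1_1 = 280
y1_1 = 240
x_2 = 160
y_2 = 125
r_2 = 40
x0_3 = 90
y0_3 = 255
x1_3 = 170
y1_3 = 375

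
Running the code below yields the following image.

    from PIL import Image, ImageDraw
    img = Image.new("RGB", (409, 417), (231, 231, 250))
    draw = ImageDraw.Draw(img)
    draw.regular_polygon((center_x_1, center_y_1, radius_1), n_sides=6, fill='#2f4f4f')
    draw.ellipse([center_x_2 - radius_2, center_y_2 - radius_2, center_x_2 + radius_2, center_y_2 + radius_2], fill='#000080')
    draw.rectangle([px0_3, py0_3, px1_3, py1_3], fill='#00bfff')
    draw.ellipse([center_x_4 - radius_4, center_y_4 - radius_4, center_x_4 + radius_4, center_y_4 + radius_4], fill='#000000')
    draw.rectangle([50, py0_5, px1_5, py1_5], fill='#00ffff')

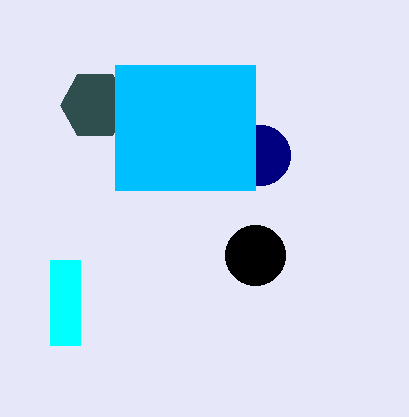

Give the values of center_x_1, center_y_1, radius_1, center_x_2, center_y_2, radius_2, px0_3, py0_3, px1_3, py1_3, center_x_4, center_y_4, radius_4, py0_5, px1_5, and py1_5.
center_x_1 = 95; center_y_1 = 105; radius_1 = 35; center_x_2 = 260; center_y_2 = 155; radius_2 = 30; px0_3 = 115; py0_3 = 65; px1_3 = 255; py1_3 = 190; center_x_4 = 255; center_y_4 = 255; radius_4 = 30; py0_5 = 260; px1_5 = 80; py1_5 = 345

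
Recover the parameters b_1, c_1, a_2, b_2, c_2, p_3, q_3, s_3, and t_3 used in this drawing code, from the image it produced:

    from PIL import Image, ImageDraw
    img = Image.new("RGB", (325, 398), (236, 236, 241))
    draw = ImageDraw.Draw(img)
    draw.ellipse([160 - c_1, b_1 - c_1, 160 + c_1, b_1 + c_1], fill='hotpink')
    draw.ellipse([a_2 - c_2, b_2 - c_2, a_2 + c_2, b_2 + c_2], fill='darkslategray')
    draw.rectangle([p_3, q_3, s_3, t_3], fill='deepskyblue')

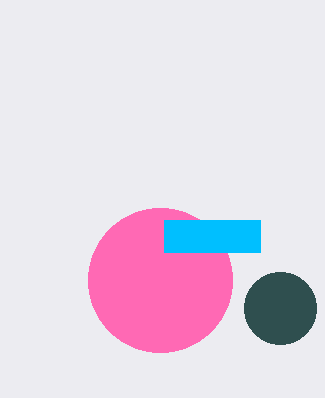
b_1 = 280, c_1 = 72, a_2 = 280, b_2 = 308, c_2 = 36, p_3 = 164, q_3 = 220, s_3 = 260, t_3 = 252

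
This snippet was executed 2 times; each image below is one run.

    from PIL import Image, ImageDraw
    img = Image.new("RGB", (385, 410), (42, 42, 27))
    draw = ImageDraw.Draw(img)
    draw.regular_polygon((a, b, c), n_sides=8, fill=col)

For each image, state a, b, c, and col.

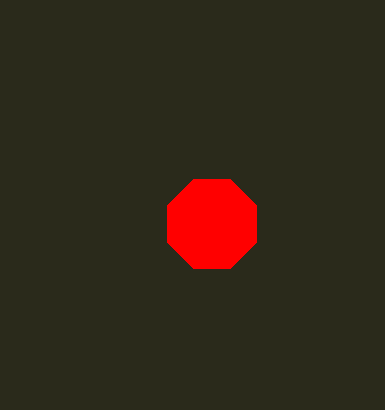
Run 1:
a = 212, b = 224, c = 48, col = 'red'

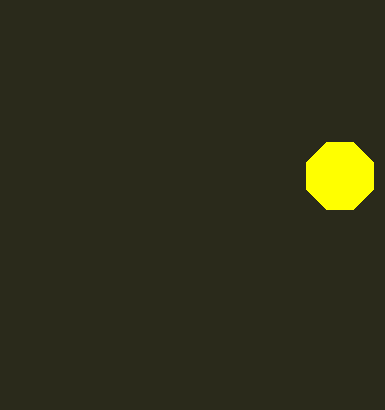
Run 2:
a = 340; b = 176; c = 36; col = 'yellow'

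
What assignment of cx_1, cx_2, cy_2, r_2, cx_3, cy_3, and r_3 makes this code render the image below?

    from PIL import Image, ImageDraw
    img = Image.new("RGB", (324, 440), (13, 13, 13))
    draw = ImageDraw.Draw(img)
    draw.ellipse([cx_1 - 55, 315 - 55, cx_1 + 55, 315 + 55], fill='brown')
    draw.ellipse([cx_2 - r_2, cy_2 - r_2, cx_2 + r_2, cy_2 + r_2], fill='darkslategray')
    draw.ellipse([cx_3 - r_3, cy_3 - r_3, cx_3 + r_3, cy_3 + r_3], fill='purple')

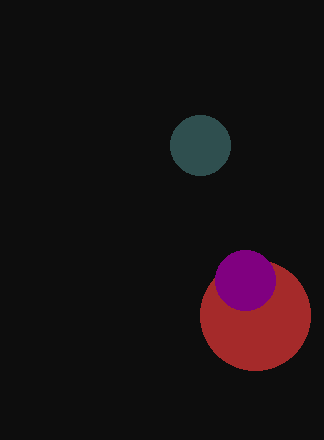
cx_1 = 255; cx_2 = 200; cy_2 = 145; r_2 = 30; cx_3 = 245; cy_3 = 280; r_3 = 30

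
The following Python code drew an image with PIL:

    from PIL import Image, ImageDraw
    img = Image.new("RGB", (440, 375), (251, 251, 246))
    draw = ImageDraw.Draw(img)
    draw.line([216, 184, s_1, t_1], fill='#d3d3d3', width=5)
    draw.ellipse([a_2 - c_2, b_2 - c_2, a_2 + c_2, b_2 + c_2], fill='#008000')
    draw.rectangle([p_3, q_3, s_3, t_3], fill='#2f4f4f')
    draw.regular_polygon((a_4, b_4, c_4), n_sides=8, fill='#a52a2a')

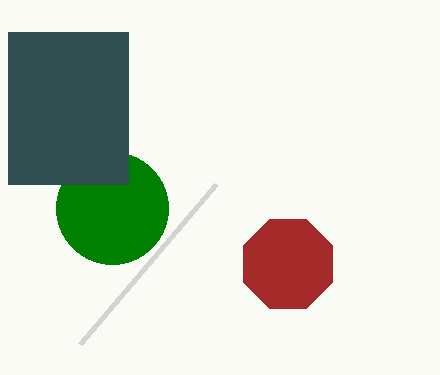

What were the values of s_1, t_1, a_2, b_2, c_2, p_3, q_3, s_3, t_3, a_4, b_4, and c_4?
s_1 = 80, t_1 = 344, a_2 = 112, b_2 = 208, c_2 = 56, p_3 = 8, q_3 = 32, s_3 = 128, t_3 = 184, a_4 = 288, b_4 = 264, c_4 = 48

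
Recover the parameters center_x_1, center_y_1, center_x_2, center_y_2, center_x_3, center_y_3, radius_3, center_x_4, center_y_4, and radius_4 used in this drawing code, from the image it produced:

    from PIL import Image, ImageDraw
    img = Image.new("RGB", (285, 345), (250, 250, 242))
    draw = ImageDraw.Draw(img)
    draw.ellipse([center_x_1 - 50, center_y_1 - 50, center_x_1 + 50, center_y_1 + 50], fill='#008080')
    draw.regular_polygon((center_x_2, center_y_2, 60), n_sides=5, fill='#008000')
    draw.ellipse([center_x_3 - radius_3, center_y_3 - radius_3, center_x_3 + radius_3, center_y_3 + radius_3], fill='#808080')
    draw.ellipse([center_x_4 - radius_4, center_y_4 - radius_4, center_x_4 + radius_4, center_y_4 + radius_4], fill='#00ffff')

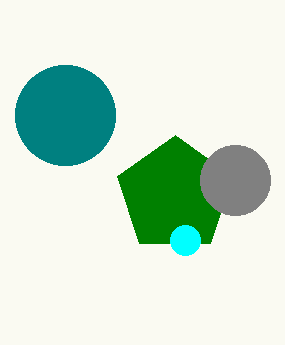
center_x_1 = 65
center_y_1 = 115
center_x_2 = 175
center_y_2 = 195
center_x_3 = 235
center_y_3 = 180
radius_3 = 35
center_x_4 = 185
center_y_4 = 240
radius_4 = 15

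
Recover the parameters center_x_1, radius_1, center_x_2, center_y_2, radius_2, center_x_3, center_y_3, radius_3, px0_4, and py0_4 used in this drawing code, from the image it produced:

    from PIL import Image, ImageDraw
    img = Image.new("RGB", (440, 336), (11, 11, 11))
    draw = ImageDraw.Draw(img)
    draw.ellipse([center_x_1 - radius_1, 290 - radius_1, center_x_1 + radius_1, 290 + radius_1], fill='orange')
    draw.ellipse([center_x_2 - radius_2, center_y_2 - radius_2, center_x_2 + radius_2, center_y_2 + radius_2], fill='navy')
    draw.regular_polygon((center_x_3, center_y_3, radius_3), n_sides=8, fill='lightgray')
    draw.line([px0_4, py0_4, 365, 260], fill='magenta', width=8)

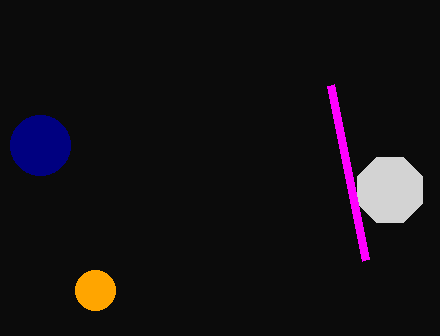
center_x_1 = 95
radius_1 = 20
center_x_2 = 40
center_y_2 = 145
radius_2 = 30
center_x_3 = 390
center_y_3 = 190
radius_3 = 35
px0_4 = 330
py0_4 = 85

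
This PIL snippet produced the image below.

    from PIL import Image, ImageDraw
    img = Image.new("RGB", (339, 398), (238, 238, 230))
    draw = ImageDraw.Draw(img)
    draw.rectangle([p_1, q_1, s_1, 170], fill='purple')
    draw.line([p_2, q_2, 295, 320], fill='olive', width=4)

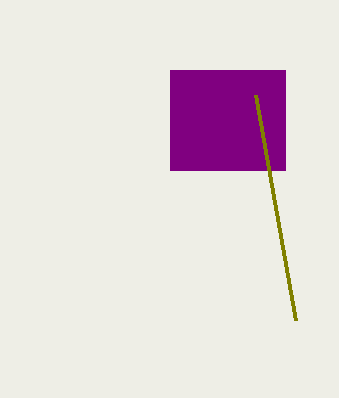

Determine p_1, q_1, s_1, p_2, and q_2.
p_1 = 170
q_1 = 70
s_1 = 285
p_2 = 255
q_2 = 95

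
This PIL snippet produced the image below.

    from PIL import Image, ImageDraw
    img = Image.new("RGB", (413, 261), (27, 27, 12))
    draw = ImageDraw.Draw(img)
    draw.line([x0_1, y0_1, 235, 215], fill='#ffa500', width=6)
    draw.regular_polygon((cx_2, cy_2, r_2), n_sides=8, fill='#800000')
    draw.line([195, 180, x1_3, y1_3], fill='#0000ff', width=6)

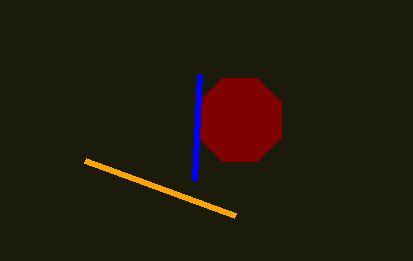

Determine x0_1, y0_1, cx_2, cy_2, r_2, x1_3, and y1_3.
x0_1 = 85
y0_1 = 160
cx_2 = 240
cy_2 = 120
r_2 = 45
x1_3 = 200
y1_3 = 75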